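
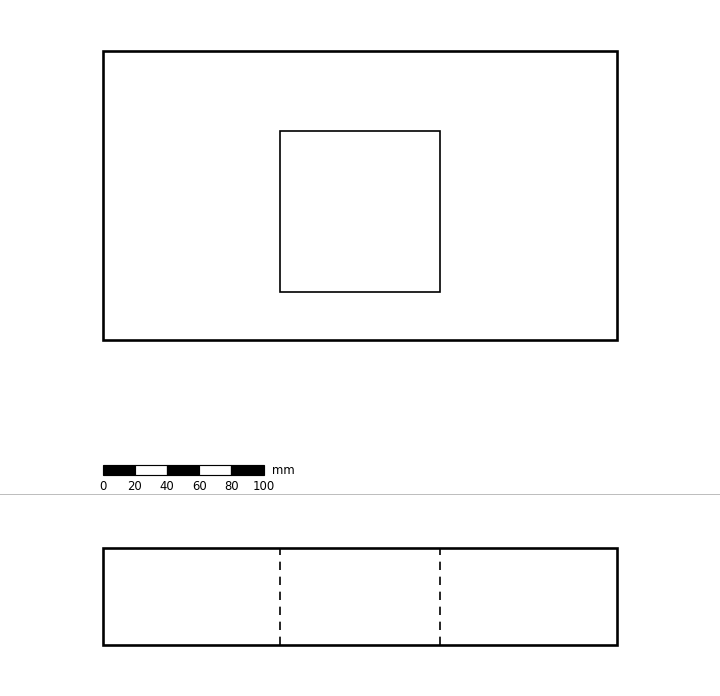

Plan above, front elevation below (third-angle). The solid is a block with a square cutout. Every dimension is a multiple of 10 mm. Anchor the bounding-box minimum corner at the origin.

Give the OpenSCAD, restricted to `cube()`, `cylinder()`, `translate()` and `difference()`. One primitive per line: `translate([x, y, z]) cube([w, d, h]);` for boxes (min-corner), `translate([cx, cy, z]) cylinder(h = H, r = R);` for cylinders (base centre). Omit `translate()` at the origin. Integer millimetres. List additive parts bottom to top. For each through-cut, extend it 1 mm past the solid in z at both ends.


difference() {
  cube([320, 180, 60]);
  translate([110, 30, -1]) cube([100, 100, 62]);
}


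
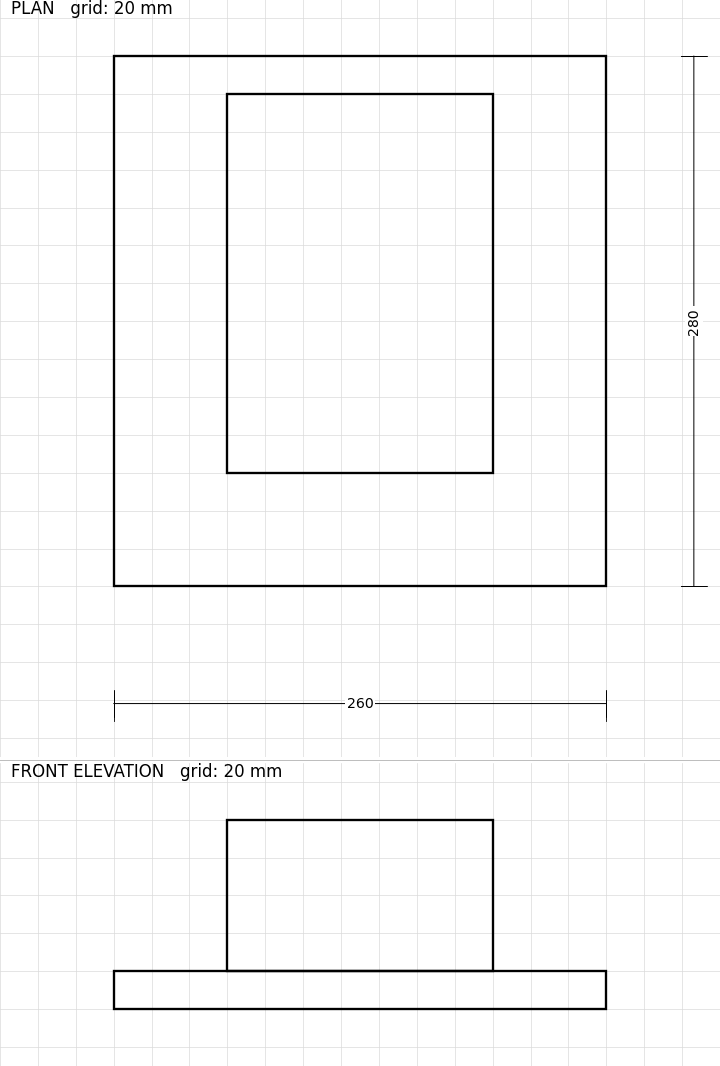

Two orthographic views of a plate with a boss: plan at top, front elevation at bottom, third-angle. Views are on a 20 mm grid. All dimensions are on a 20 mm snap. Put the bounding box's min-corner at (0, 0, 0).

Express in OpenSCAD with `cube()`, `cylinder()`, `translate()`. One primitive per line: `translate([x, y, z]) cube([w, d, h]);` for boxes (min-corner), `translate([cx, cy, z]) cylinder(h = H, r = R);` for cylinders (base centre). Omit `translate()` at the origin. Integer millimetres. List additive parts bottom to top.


cube([260, 280, 20]);
translate([60, 60, 20]) cube([140, 200, 80]);


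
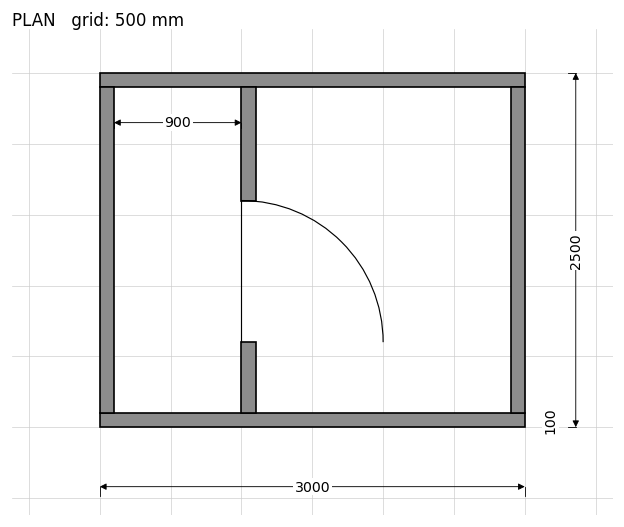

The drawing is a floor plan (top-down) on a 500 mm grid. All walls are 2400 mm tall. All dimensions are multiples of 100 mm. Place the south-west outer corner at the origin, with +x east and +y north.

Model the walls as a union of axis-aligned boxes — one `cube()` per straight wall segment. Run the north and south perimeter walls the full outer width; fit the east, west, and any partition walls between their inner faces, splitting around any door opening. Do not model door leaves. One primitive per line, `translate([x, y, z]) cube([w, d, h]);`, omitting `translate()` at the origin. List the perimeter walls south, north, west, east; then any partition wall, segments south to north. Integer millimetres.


cube([3000, 100, 2400]);
translate([0, 2400, 0]) cube([3000, 100, 2400]);
translate([0, 100, 0]) cube([100, 2300, 2400]);
translate([2900, 100, 0]) cube([100, 2300, 2400]);
translate([1000, 100, 0]) cube([100, 500, 2400]);
translate([1000, 1600, 0]) cube([100, 800, 2400]);


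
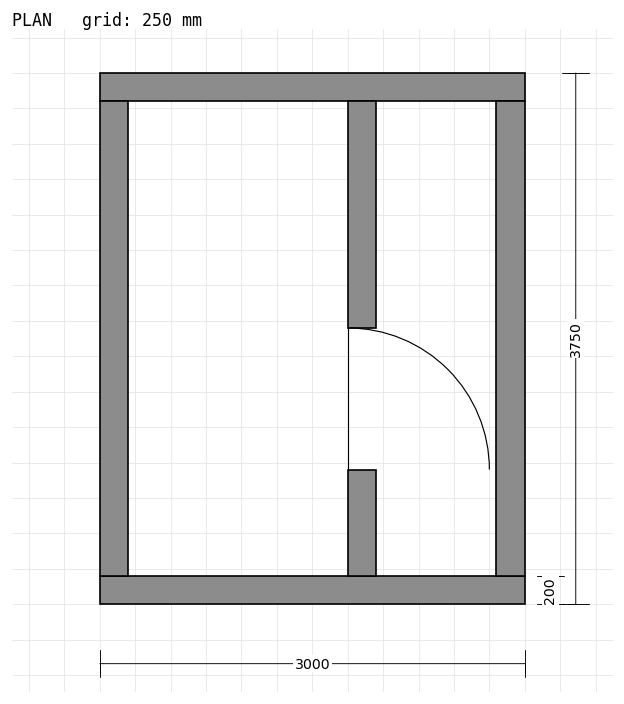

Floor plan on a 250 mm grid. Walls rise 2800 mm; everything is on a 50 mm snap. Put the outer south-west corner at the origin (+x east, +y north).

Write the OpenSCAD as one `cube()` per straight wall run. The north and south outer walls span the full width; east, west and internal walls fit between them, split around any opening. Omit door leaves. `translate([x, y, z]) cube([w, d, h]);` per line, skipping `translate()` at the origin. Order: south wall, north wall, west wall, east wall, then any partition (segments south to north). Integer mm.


cube([3000, 200, 2800]);
translate([0, 3550, 0]) cube([3000, 200, 2800]);
translate([0, 200, 0]) cube([200, 3350, 2800]);
translate([2800, 200, 0]) cube([200, 3350, 2800]);
translate([1750, 200, 0]) cube([200, 750, 2800]);
translate([1750, 1950, 0]) cube([200, 1600, 2800]);


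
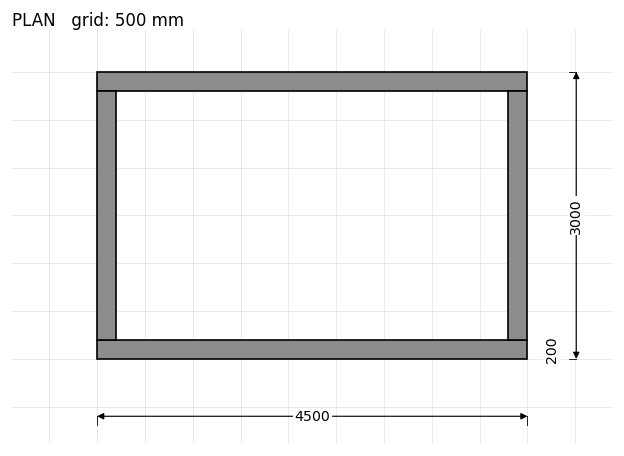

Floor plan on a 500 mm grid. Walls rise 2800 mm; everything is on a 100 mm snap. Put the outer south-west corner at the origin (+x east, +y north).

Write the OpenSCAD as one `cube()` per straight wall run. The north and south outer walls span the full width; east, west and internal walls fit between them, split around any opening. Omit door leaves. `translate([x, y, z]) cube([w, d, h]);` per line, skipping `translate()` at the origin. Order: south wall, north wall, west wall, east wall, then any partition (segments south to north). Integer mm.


cube([4500, 200, 2800]);
translate([0, 2800, 0]) cube([4500, 200, 2800]);
translate([0, 200, 0]) cube([200, 2600, 2800]);
translate([4300, 200, 0]) cube([200, 2600, 2800]);


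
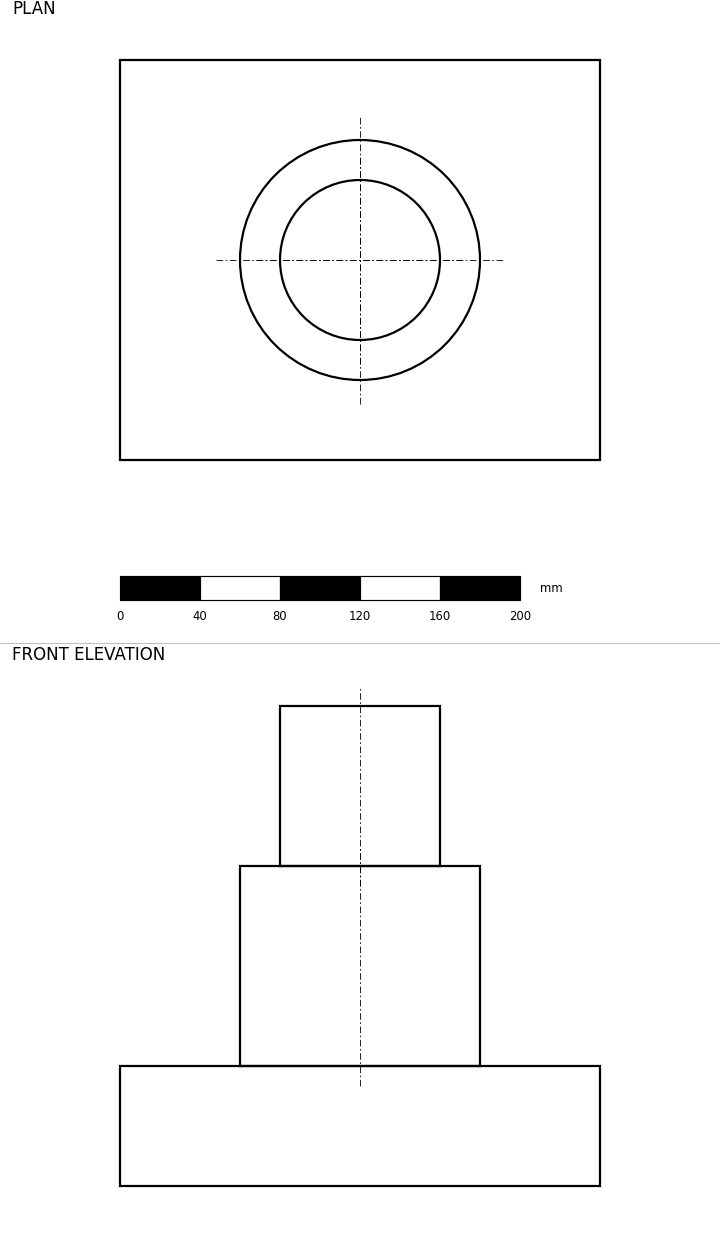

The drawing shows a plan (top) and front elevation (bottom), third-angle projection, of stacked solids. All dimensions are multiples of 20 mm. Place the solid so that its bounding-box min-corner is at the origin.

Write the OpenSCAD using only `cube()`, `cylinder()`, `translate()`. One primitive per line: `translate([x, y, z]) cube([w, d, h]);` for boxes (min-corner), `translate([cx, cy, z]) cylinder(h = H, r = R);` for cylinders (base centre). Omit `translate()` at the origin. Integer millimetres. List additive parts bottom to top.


cube([240, 200, 60]);
translate([120, 100, 60]) cylinder(h = 100, r = 60);
translate([120, 100, 160]) cylinder(h = 80, r = 40);


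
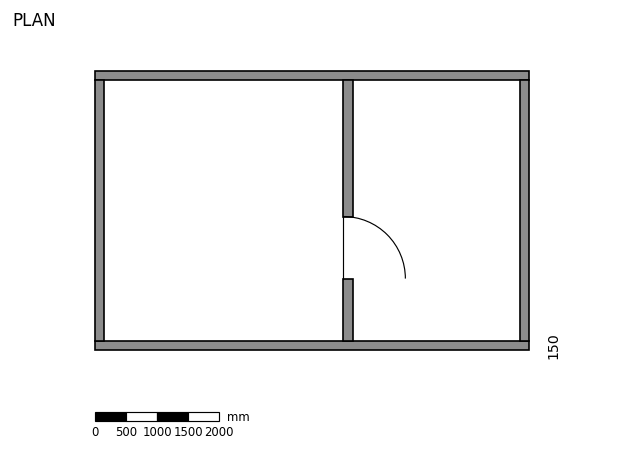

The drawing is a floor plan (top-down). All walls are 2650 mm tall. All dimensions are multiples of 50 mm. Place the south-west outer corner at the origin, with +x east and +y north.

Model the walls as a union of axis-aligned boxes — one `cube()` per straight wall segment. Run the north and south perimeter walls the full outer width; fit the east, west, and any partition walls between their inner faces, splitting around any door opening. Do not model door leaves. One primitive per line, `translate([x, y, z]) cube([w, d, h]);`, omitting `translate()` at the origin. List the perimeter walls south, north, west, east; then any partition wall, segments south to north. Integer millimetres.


cube([7000, 150, 2650]);
translate([0, 4350, 0]) cube([7000, 150, 2650]);
translate([0, 150, 0]) cube([150, 4200, 2650]);
translate([6850, 150, 0]) cube([150, 4200, 2650]);
translate([4000, 150, 0]) cube([150, 1000, 2650]);
translate([4000, 2150, 0]) cube([150, 2200, 2650]);


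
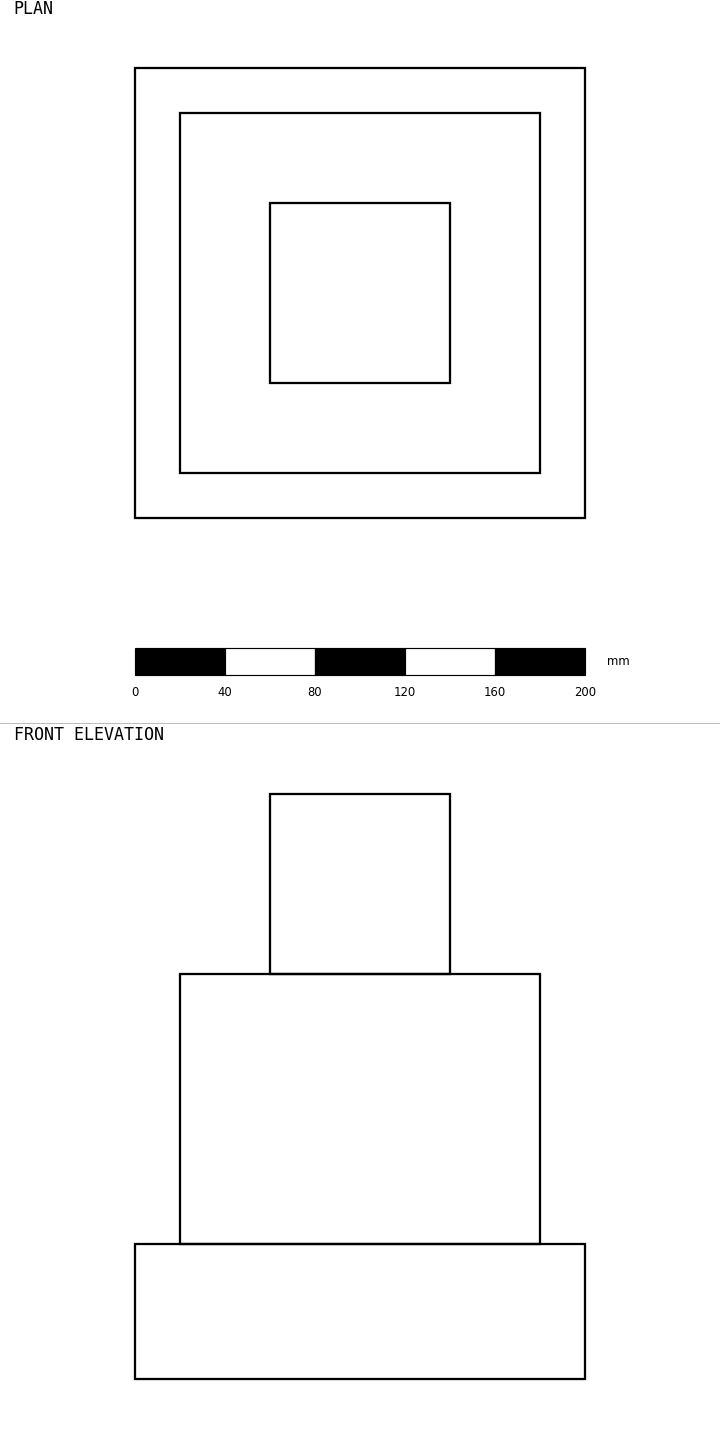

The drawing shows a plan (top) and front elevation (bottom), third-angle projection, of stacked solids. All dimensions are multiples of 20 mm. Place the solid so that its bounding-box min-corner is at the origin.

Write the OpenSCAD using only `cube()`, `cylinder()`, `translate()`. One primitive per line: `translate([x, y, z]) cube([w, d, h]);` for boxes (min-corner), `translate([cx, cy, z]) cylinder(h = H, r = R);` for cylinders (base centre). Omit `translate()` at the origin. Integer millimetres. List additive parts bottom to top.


cube([200, 200, 60]);
translate([20, 20, 60]) cube([160, 160, 120]);
translate([60, 60, 180]) cube([80, 80, 80]);


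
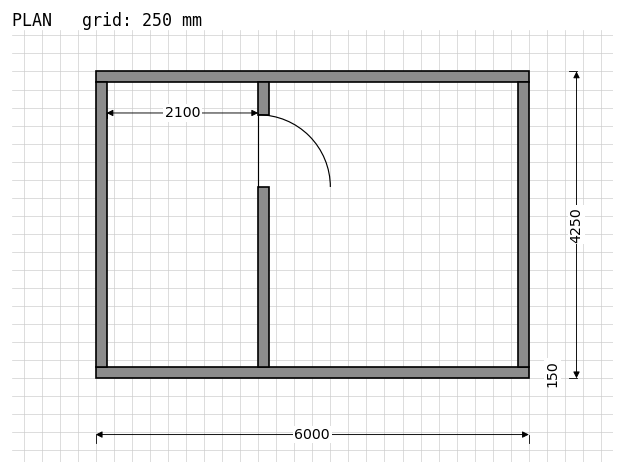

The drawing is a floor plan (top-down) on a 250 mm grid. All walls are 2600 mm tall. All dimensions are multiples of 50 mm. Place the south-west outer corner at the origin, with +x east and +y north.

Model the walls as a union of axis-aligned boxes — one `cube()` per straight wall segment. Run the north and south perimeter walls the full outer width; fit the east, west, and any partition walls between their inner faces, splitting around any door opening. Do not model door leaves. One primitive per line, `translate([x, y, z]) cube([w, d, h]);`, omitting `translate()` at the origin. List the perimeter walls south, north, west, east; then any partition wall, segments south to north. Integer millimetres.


cube([6000, 150, 2600]);
translate([0, 4100, 0]) cube([6000, 150, 2600]);
translate([0, 150, 0]) cube([150, 3950, 2600]);
translate([5850, 150, 0]) cube([150, 3950, 2600]);
translate([2250, 150, 0]) cube([150, 2500, 2600]);
translate([2250, 3650, 0]) cube([150, 450, 2600]);


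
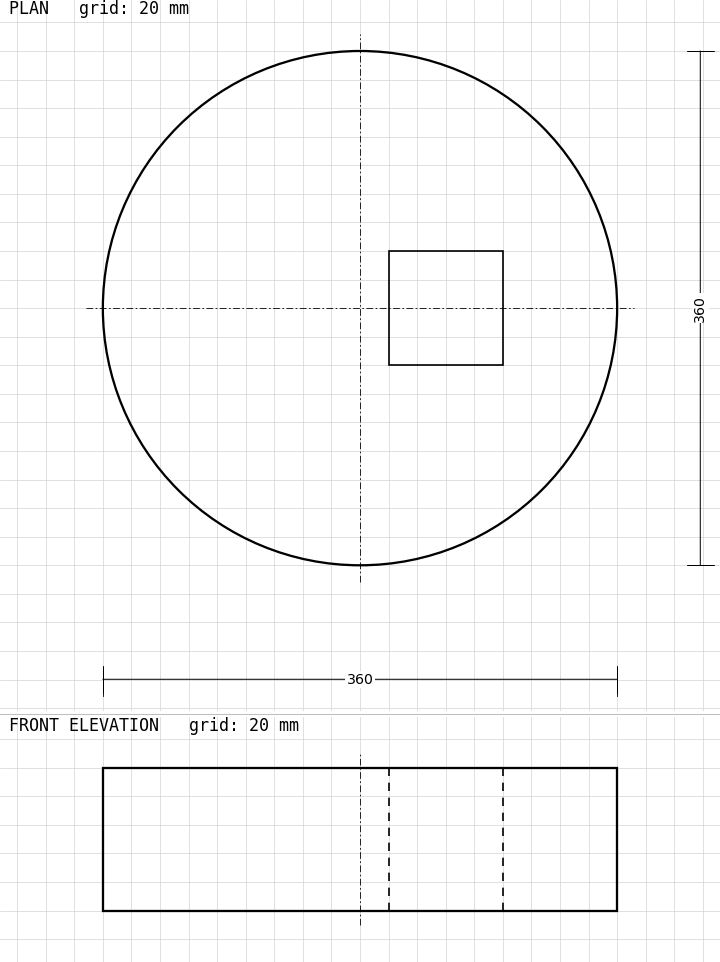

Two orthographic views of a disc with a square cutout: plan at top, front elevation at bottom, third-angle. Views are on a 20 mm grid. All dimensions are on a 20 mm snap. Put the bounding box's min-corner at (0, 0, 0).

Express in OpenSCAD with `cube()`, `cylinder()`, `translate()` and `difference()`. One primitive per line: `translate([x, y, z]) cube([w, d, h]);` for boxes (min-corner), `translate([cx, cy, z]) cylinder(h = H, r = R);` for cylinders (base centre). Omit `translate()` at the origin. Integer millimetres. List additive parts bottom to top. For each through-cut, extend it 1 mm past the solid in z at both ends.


difference() {
  translate([180, 180, 0]) cylinder(h = 100, r = 180);
  translate([200, 140, -1]) cube([80, 80, 102]);
}


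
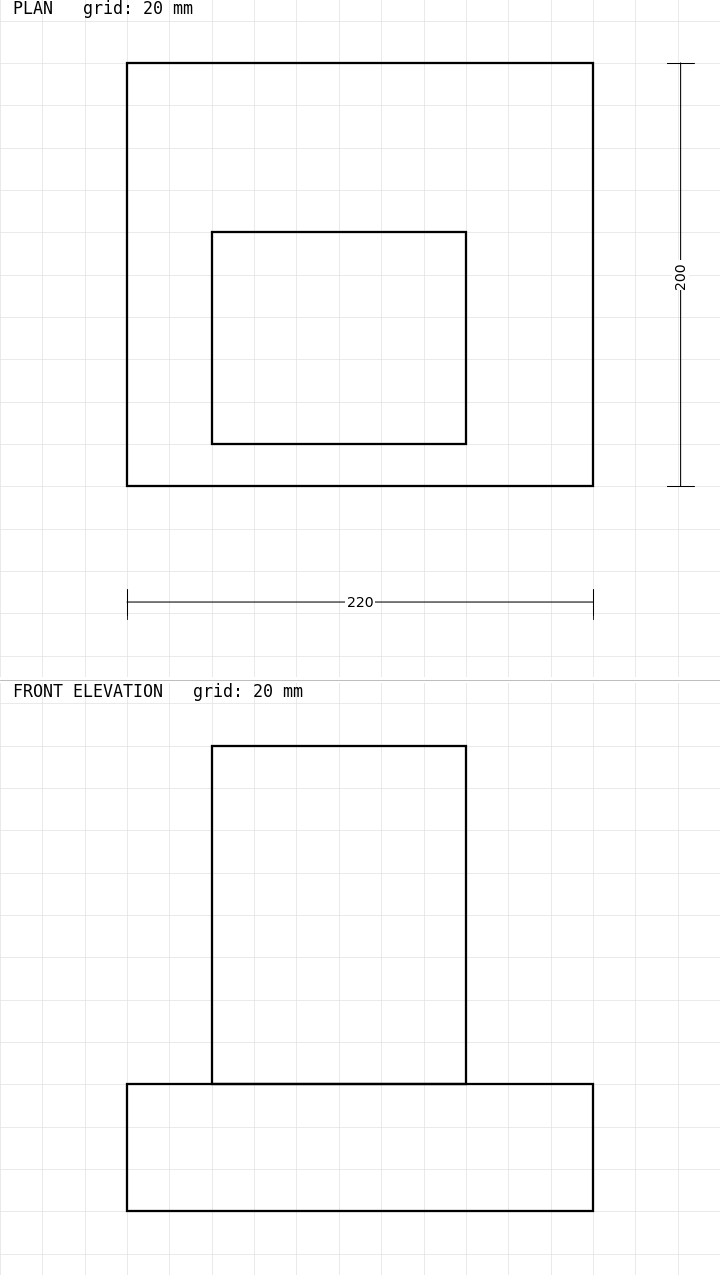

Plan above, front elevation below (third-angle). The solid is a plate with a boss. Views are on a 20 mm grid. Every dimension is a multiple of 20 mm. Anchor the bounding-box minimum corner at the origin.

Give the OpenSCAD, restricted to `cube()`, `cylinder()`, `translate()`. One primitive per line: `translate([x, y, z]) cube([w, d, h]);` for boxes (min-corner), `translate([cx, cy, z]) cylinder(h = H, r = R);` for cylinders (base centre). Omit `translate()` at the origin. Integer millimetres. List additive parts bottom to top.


cube([220, 200, 60]);
translate([40, 20, 60]) cube([120, 100, 160]);


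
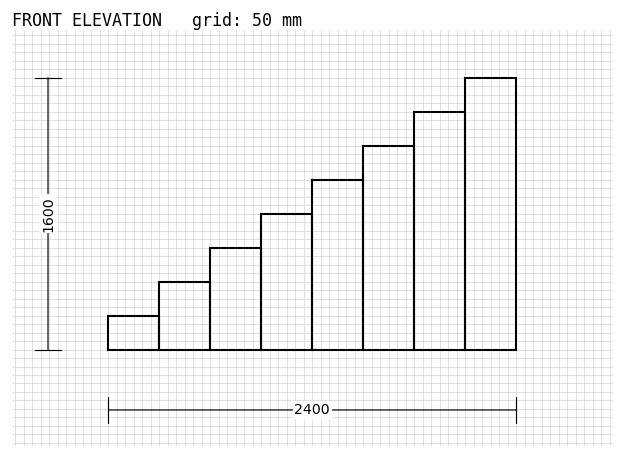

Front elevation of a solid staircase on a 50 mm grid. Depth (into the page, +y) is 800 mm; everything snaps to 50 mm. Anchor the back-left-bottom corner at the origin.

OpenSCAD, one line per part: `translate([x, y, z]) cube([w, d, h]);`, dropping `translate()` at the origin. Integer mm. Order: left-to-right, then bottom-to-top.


cube([300, 800, 200]);
translate([300, 0, 0]) cube([300, 800, 400]);
translate([600, 0, 0]) cube([300, 800, 600]);
translate([900, 0, 0]) cube([300, 800, 800]);
translate([1200, 0, 0]) cube([300, 800, 1000]);
translate([1500, 0, 0]) cube([300, 800, 1200]);
translate([1800, 0, 0]) cube([300, 800, 1400]);
translate([2100, 0, 0]) cube([300, 800, 1600]);


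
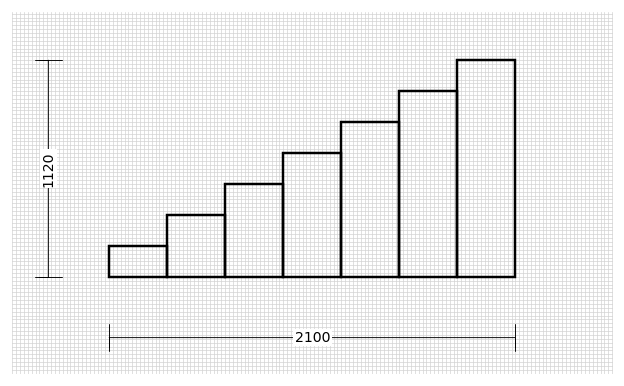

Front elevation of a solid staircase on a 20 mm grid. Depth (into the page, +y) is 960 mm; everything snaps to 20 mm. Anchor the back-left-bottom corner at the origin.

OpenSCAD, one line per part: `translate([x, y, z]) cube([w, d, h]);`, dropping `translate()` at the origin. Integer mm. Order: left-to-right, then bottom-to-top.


cube([300, 960, 160]);
translate([300, 0, 0]) cube([300, 960, 320]);
translate([600, 0, 0]) cube([300, 960, 480]);
translate([900, 0, 0]) cube([300, 960, 640]);
translate([1200, 0, 0]) cube([300, 960, 800]);
translate([1500, 0, 0]) cube([300, 960, 960]);
translate([1800, 0, 0]) cube([300, 960, 1120]);


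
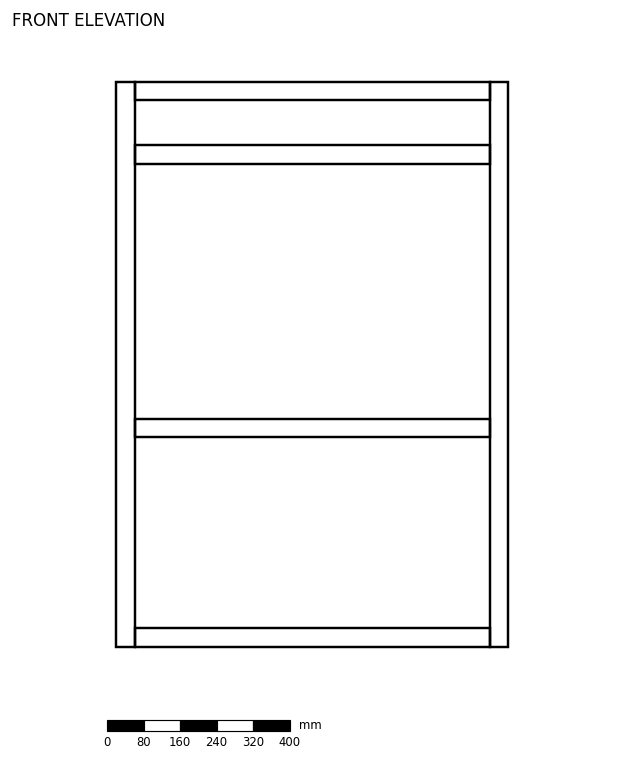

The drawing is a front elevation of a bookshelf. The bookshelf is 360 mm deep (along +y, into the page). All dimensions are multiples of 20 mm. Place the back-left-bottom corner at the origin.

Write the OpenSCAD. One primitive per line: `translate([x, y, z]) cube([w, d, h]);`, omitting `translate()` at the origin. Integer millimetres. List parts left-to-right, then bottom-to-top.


cube([40, 360, 1240]);
translate([40, 0, 0]) cube([780, 360, 40]);
translate([40, 0, 460]) cube([780, 360, 40]);
translate([40, 0, 1060]) cube([780, 360, 40]);
translate([40, 0, 1200]) cube([780, 360, 40]);
translate([820, 0, 0]) cube([40, 360, 1240]);


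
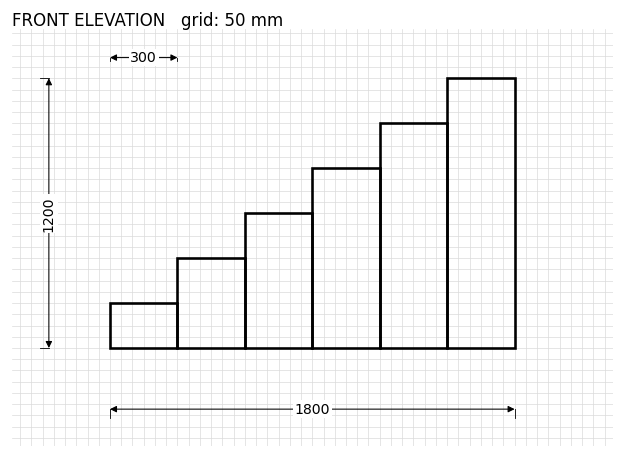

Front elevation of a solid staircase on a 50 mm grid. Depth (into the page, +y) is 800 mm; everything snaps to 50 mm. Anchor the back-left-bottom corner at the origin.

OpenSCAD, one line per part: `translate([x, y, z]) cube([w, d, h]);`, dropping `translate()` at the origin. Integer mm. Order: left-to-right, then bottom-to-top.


cube([300, 800, 200]);
translate([300, 0, 0]) cube([300, 800, 400]);
translate([600, 0, 0]) cube([300, 800, 600]);
translate([900, 0, 0]) cube([300, 800, 800]);
translate([1200, 0, 0]) cube([300, 800, 1000]);
translate([1500, 0, 0]) cube([300, 800, 1200]);


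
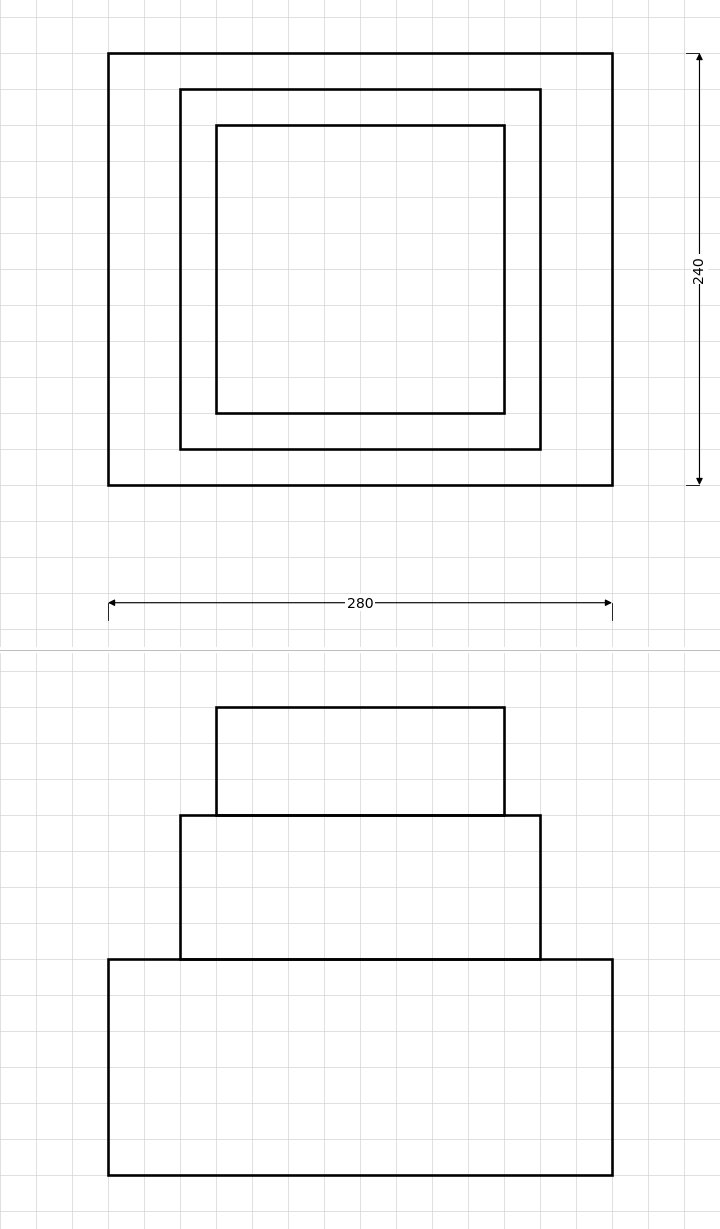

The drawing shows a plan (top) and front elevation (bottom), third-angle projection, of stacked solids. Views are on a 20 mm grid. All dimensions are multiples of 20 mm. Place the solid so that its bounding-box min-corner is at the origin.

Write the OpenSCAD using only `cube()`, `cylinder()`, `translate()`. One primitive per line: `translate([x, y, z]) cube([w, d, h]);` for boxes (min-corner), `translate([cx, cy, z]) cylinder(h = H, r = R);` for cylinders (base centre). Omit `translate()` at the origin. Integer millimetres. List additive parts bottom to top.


cube([280, 240, 120]);
translate([40, 20, 120]) cube([200, 200, 80]);
translate([60, 40, 200]) cube([160, 160, 60]);


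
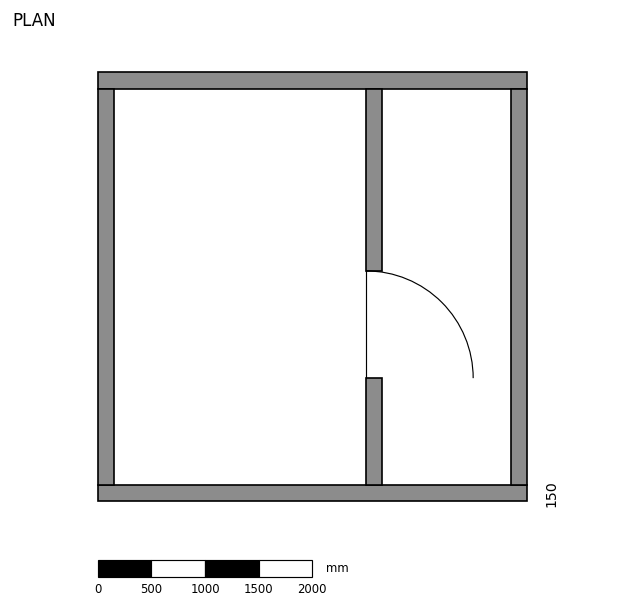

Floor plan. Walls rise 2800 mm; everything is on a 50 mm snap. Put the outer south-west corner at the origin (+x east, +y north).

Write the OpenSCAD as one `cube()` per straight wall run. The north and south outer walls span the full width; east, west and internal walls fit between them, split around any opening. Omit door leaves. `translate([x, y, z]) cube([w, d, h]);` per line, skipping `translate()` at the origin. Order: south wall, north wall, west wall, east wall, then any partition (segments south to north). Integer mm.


cube([4000, 150, 2800]);
translate([0, 3850, 0]) cube([4000, 150, 2800]);
translate([0, 150, 0]) cube([150, 3700, 2800]);
translate([3850, 150, 0]) cube([150, 3700, 2800]);
translate([2500, 150, 0]) cube([150, 1000, 2800]);
translate([2500, 2150, 0]) cube([150, 1700, 2800]);


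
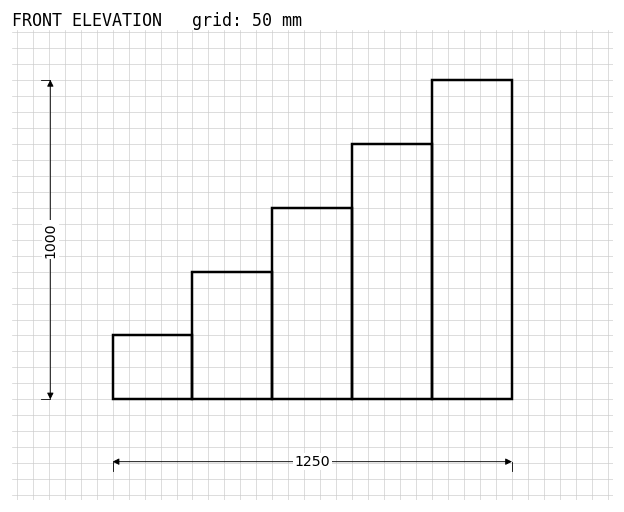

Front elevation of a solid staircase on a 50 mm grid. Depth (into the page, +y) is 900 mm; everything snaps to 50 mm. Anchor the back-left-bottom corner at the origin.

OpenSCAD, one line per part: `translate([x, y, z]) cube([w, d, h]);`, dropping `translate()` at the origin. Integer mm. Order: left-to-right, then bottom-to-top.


cube([250, 900, 200]);
translate([250, 0, 0]) cube([250, 900, 400]);
translate([500, 0, 0]) cube([250, 900, 600]);
translate([750, 0, 0]) cube([250, 900, 800]);
translate([1000, 0, 0]) cube([250, 900, 1000]);


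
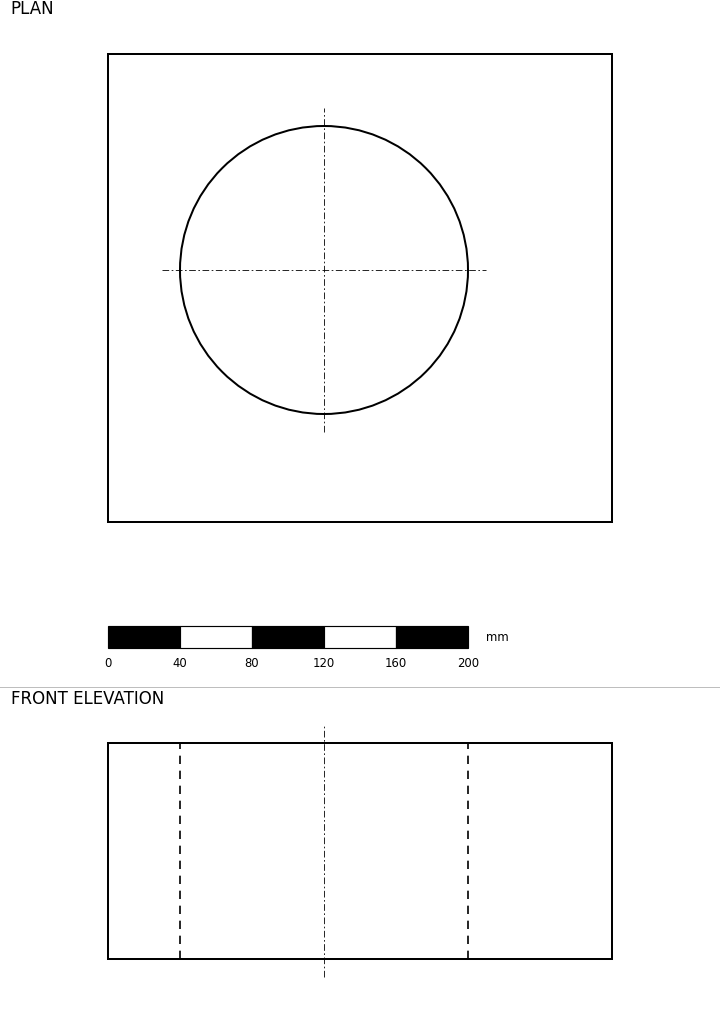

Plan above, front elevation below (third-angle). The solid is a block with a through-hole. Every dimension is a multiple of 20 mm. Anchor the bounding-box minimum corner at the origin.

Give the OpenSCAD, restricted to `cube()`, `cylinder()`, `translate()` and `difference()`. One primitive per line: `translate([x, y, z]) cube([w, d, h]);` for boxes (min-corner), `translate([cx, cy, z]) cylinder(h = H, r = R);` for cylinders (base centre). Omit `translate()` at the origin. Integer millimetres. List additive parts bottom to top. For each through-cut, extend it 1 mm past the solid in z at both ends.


difference() {
  cube([280, 260, 120]);
  translate([120, 140, -1]) cylinder(h = 122, r = 80);
}


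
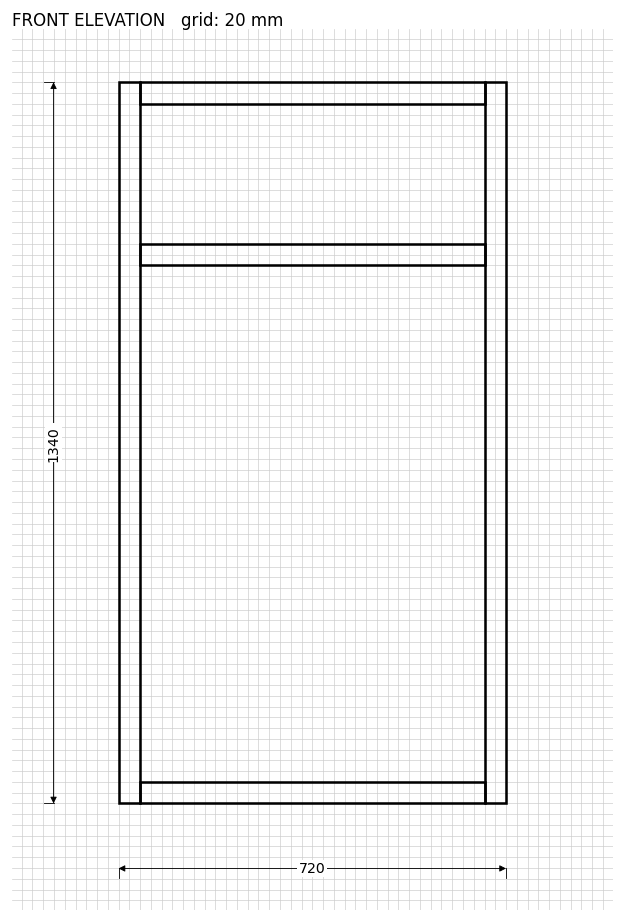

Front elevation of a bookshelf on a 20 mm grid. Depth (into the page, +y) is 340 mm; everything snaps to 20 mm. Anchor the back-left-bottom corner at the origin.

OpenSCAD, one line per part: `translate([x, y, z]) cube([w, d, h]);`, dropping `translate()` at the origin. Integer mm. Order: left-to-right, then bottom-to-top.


cube([40, 340, 1340]);
translate([40, 0, 0]) cube([640, 340, 40]);
translate([40, 0, 1000]) cube([640, 340, 40]);
translate([40, 0, 1300]) cube([640, 340, 40]);
translate([680, 0, 0]) cube([40, 340, 1340]);


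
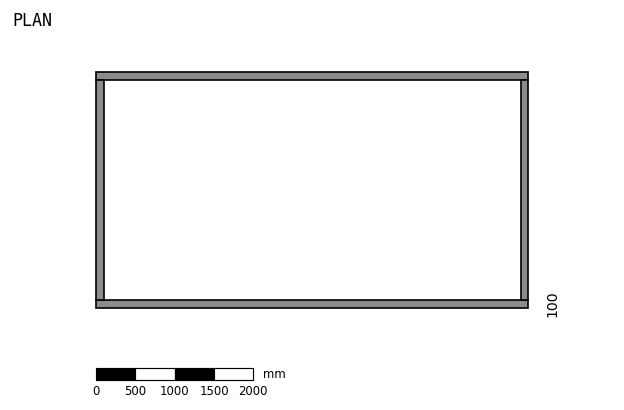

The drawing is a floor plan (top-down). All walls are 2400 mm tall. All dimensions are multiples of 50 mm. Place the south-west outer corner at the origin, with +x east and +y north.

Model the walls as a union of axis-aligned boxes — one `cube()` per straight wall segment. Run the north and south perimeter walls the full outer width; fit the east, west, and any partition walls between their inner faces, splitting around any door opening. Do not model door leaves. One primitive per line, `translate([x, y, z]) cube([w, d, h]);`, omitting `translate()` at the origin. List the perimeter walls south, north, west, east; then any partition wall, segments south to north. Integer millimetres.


cube([5500, 100, 2400]);
translate([0, 2900, 0]) cube([5500, 100, 2400]);
translate([0, 100, 0]) cube([100, 2800, 2400]);
translate([5400, 100, 0]) cube([100, 2800, 2400]);


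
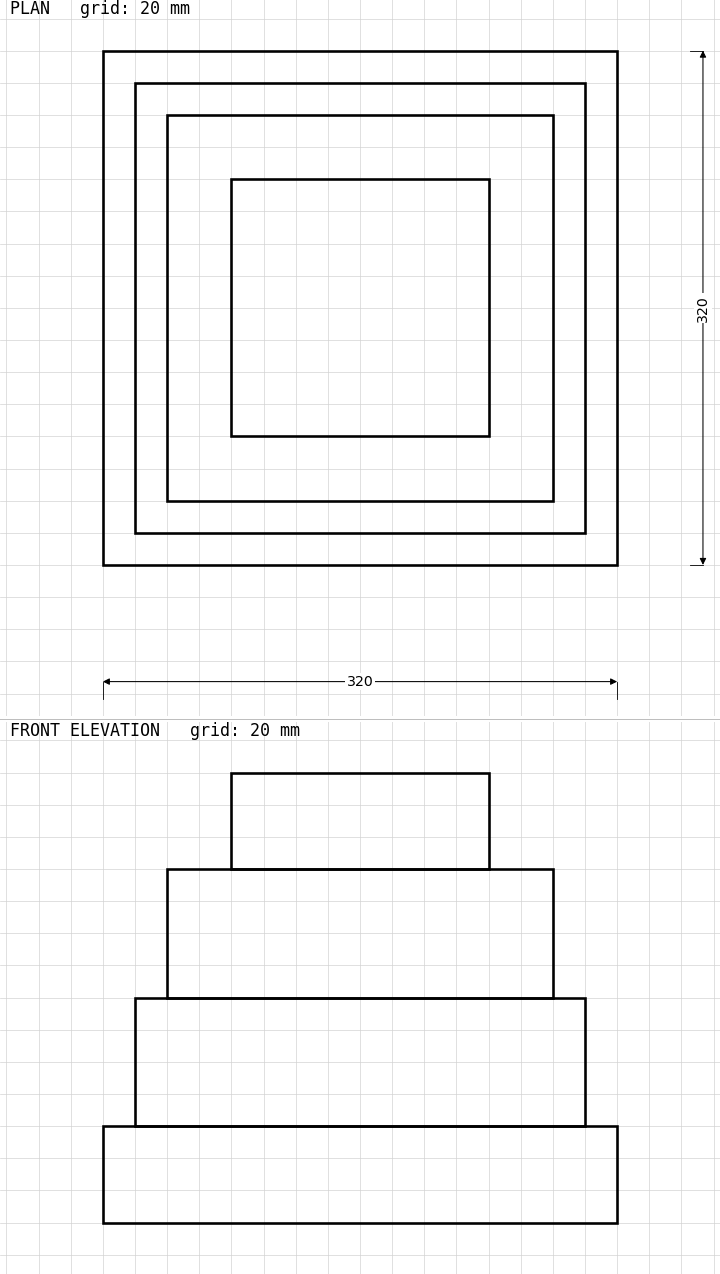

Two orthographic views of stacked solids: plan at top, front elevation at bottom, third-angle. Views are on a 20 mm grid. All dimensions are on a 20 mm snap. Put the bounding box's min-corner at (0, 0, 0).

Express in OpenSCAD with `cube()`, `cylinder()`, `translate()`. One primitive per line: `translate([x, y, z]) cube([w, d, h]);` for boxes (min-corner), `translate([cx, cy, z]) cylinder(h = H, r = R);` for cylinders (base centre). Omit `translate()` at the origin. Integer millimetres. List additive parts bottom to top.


cube([320, 320, 60]);
translate([20, 20, 60]) cube([280, 280, 80]);
translate([40, 40, 140]) cube([240, 240, 80]);
translate([80, 80, 220]) cube([160, 160, 60]);


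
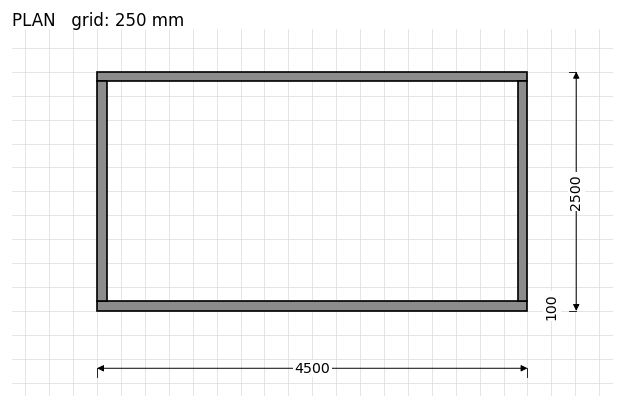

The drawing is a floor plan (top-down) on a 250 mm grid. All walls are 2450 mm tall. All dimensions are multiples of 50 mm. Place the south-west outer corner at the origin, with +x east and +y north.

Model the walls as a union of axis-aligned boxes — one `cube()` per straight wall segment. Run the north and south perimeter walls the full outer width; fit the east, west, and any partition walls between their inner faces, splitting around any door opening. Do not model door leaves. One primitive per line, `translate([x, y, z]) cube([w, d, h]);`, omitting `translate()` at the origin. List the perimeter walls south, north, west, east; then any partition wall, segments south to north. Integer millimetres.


cube([4500, 100, 2450]);
translate([0, 2400, 0]) cube([4500, 100, 2450]);
translate([0, 100, 0]) cube([100, 2300, 2450]);
translate([4400, 100, 0]) cube([100, 2300, 2450]);


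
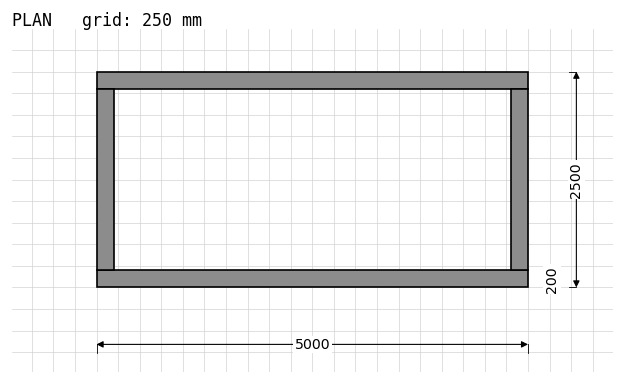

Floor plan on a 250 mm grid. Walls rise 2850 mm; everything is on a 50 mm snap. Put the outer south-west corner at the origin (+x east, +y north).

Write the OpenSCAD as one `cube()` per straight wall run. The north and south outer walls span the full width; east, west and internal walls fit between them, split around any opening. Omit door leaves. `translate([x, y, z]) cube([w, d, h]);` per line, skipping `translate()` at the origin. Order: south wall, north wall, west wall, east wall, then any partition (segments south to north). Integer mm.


cube([5000, 200, 2850]);
translate([0, 2300, 0]) cube([5000, 200, 2850]);
translate([0, 200, 0]) cube([200, 2100, 2850]);
translate([4800, 200, 0]) cube([200, 2100, 2850]);


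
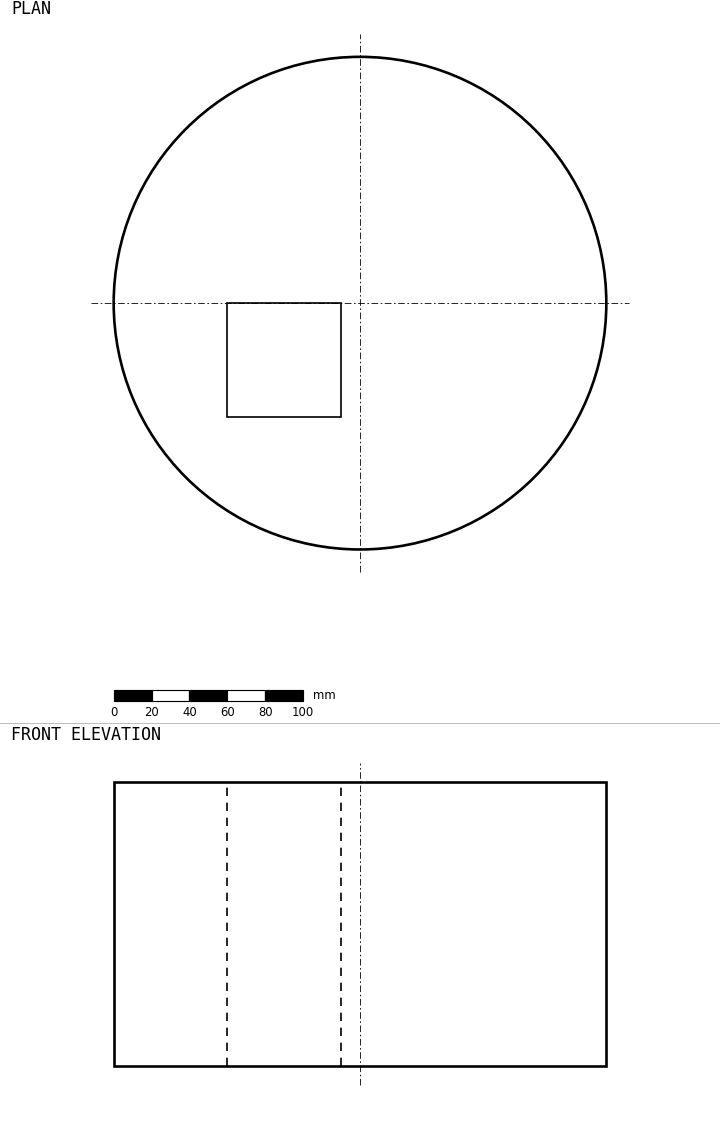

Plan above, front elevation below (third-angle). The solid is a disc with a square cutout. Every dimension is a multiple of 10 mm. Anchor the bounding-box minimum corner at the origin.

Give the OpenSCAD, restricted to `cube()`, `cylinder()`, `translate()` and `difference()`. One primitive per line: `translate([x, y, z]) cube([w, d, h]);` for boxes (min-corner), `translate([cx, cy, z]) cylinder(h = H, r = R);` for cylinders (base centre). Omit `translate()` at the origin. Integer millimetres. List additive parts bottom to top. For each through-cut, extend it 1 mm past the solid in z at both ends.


difference() {
  translate([130, 130, 0]) cylinder(h = 150, r = 130);
  translate([60, 70, -1]) cube([60, 60, 152]);
}


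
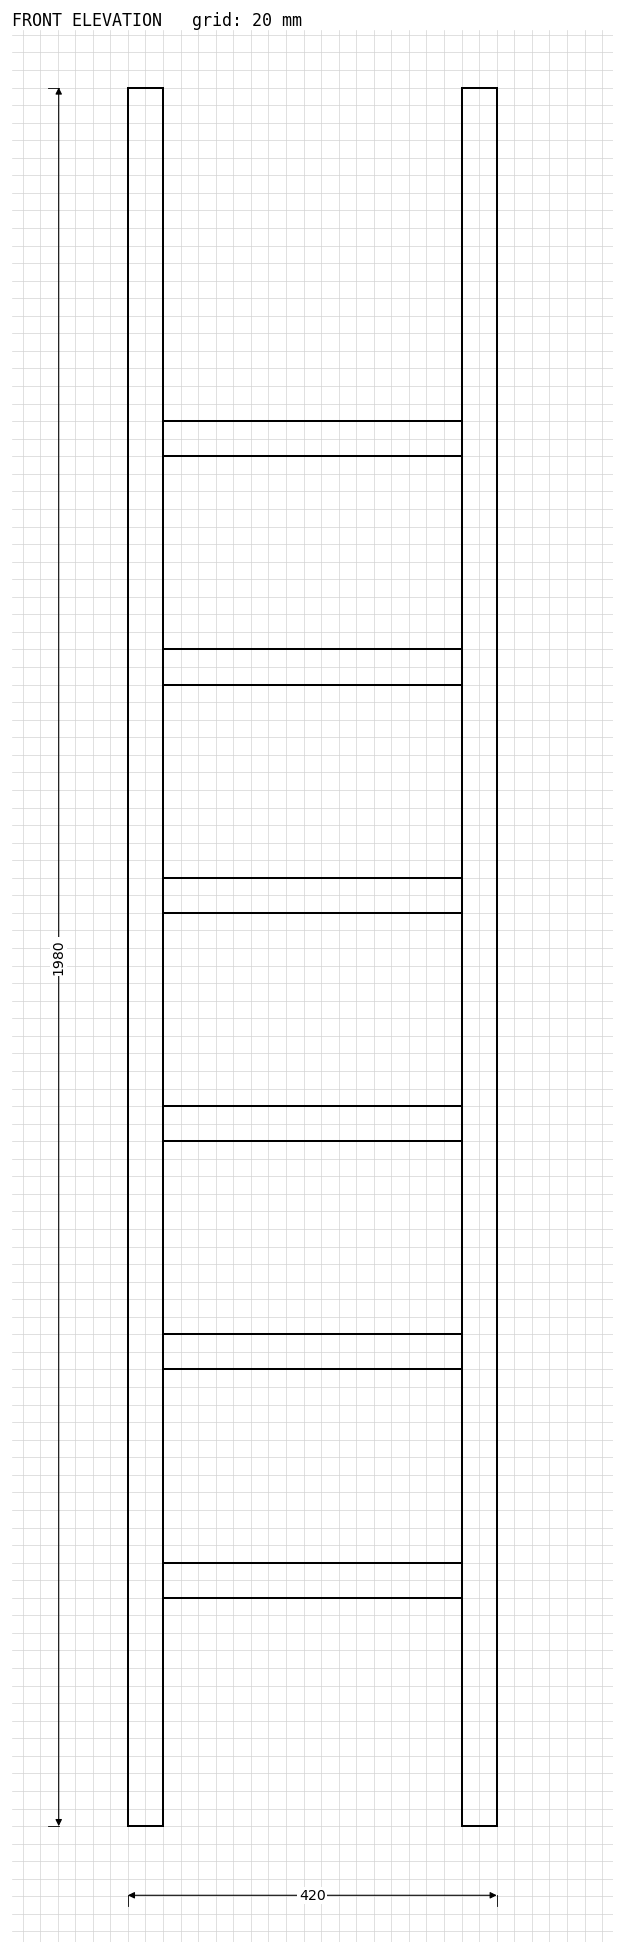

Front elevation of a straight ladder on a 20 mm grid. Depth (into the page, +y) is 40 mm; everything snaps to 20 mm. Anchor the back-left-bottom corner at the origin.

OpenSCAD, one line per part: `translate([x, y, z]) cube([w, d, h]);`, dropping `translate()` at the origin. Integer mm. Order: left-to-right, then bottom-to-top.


cube([40, 40, 1980]);
translate([40, 0, 260]) cube([340, 40, 40]);
translate([40, 0, 520]) cube([340, 40, 40]);
translate([40, 0, 780]) cube([340, 40, 40]);
translate([40, 0, 1040]) cube([340, 40, 40]);
translate([40, 0, 1300]) cube([340, 40, 40]);
translate([40, 0, 1560]) cube([340, 40, 40]);
translate([380, 0, 0]) cube([40, 40, 1980]);


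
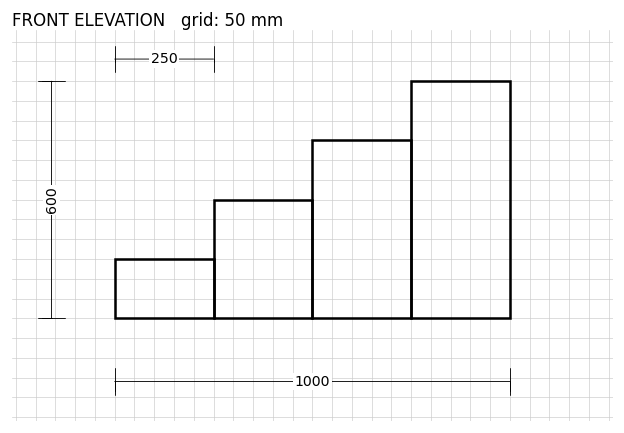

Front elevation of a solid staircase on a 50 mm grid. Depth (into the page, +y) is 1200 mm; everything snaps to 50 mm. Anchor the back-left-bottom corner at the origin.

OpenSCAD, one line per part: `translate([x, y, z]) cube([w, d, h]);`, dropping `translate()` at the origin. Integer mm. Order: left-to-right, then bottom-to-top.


cube([250, 1200, 150]);
translate([250, 0, 0]) cube([250, 1200, 300]);
translate([500, 0, 0]) cube([250, 1200, 450]);
translate([750, 0, 0]) cube([250, 1200, 600]);


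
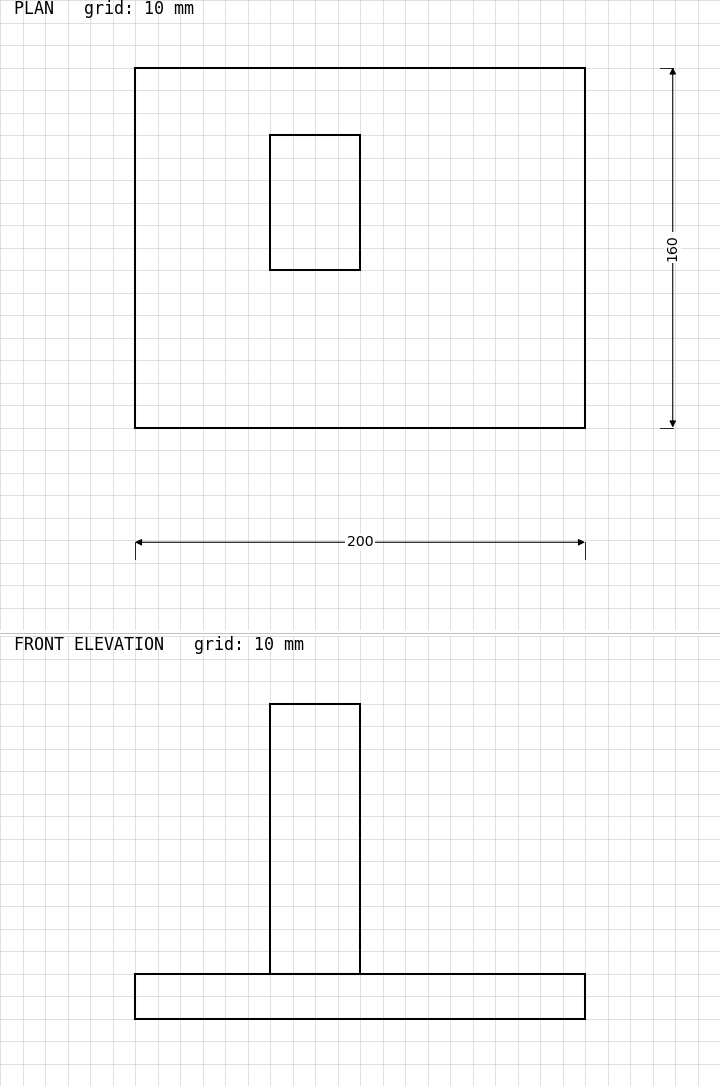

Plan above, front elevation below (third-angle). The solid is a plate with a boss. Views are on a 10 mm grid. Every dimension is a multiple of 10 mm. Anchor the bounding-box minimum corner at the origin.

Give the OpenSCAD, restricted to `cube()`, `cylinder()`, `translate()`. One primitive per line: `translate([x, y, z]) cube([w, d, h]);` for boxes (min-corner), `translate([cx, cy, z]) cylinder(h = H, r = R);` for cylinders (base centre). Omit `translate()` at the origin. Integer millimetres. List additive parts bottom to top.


cube([200, 160, 20]);
translate([60, 70, 20]) cube([40, 60, 120]);


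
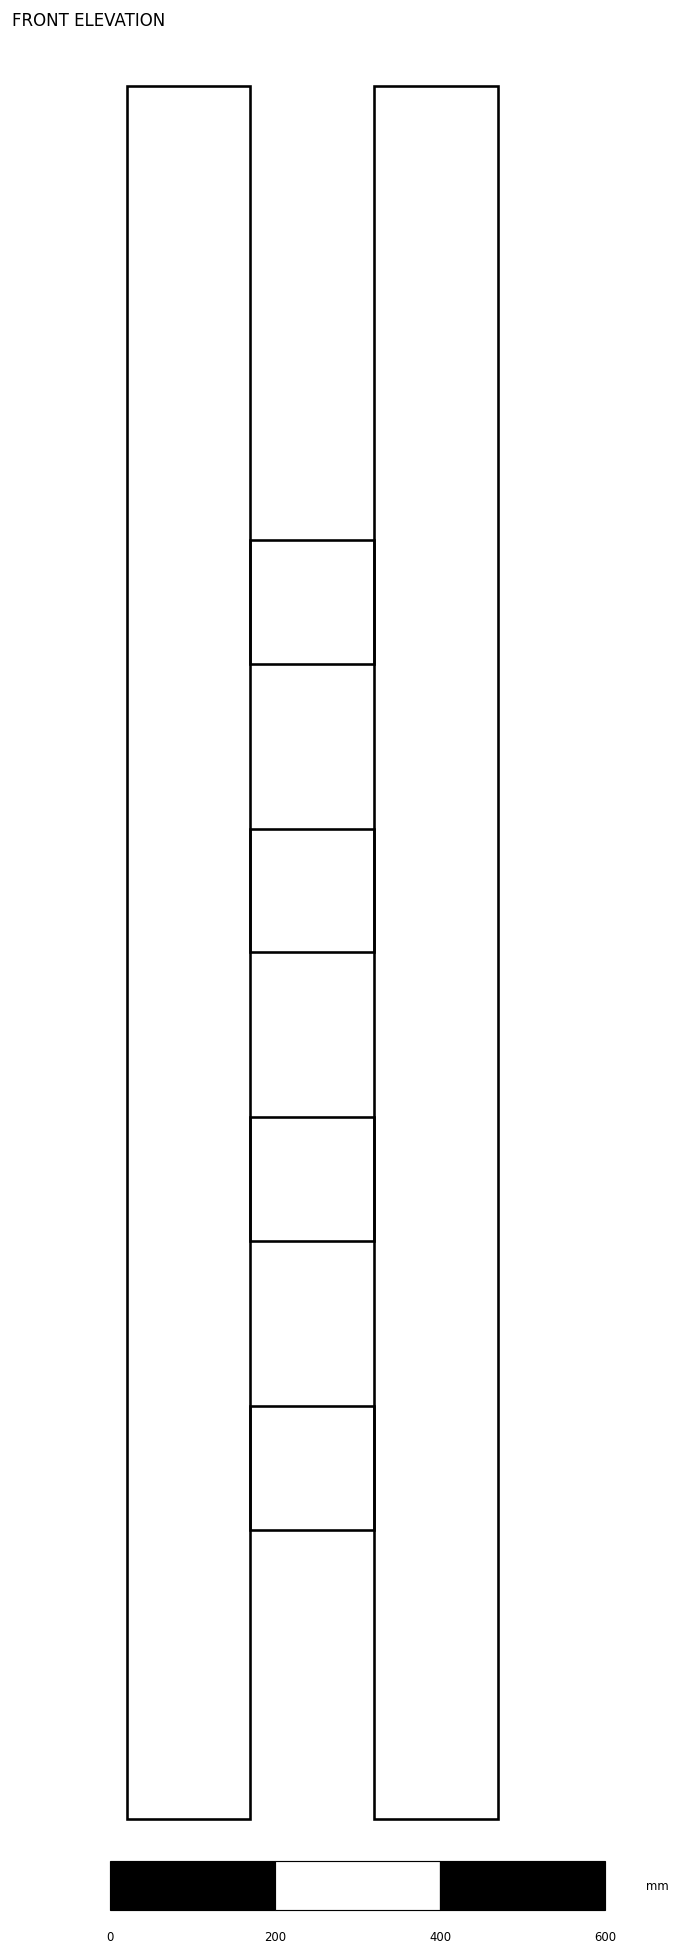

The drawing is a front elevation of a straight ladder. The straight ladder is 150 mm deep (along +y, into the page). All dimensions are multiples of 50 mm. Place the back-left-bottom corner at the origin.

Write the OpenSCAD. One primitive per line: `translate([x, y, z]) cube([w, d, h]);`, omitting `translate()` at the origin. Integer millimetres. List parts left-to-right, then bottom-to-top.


cube([150, 150, 2100]);
translate([150, 0, 350]) cube([150, 150, 150]);
translate([150, 0, 700]) cube([150, 150, 150]);
translate([150, 0, 1050]) cube([150, 150, 150]);
translate([150, 0, 1400]) cube([150, 150, 150]);
translate([300, 0, 0]) cube([150, 150, 2100]);


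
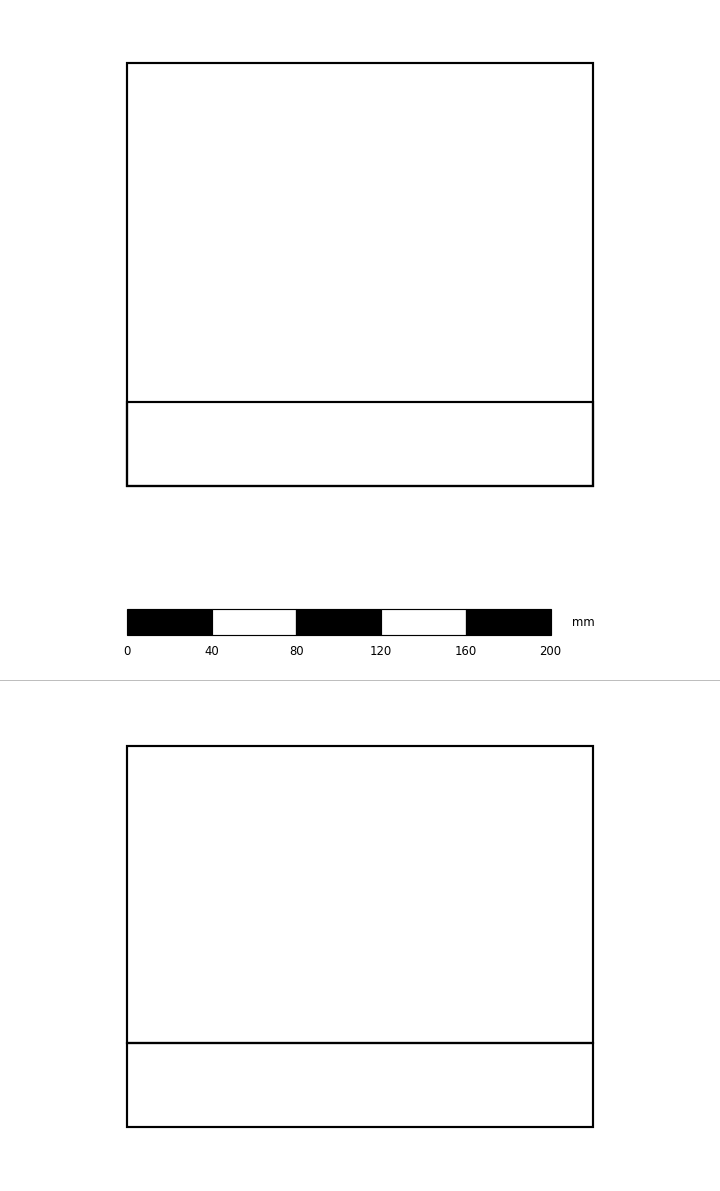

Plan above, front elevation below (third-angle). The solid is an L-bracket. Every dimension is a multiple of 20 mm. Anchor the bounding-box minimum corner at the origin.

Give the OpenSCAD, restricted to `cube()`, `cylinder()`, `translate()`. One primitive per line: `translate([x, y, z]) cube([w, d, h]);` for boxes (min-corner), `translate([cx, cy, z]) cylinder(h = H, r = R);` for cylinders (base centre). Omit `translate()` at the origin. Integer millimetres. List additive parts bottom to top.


cube([220, 200, 40]);
translate([0, 0, 40]) cube([220, 40, 140]);


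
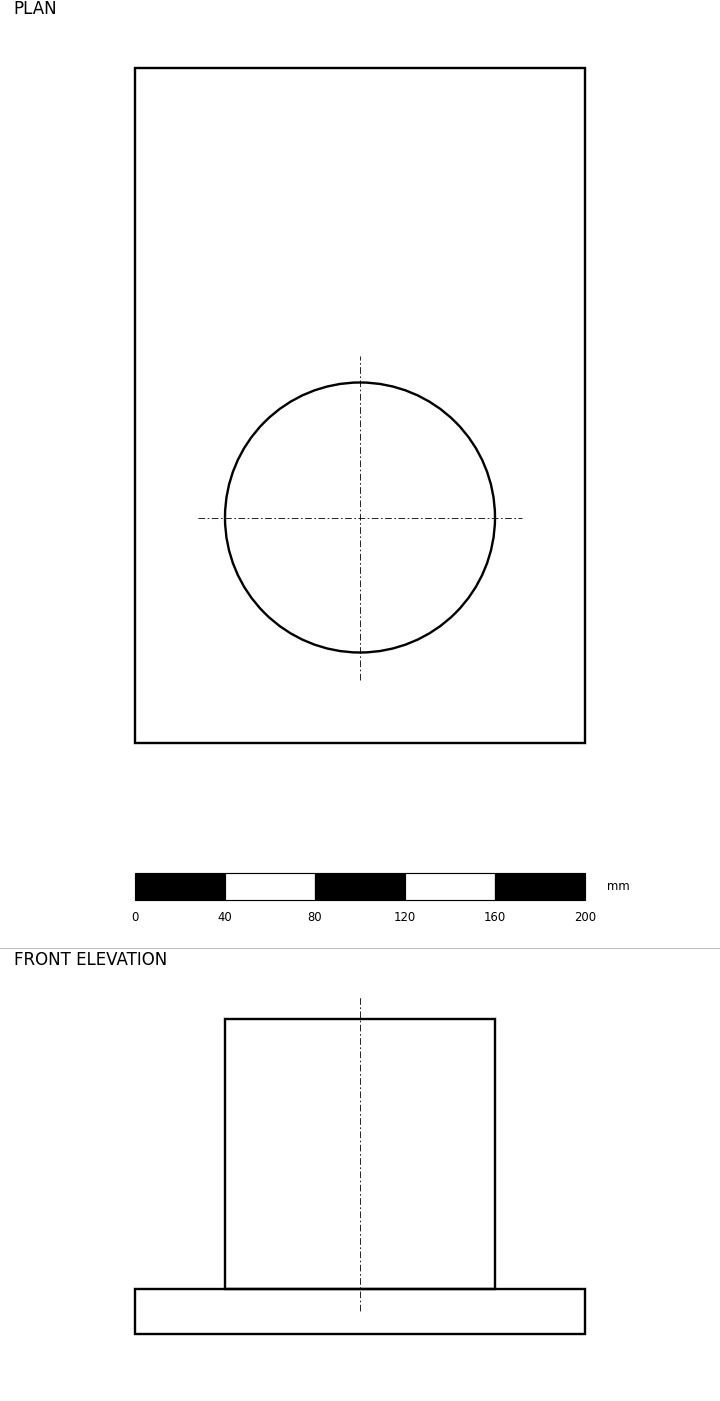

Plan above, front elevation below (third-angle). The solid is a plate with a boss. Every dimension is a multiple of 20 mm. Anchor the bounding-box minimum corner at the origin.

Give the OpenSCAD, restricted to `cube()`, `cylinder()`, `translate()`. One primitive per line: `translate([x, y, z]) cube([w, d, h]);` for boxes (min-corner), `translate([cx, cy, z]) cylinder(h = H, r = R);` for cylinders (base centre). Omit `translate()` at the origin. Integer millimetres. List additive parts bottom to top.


cube([200, 300, 20]);
translate([100, 100, 20]) cylinder(h = 120, r = 60);


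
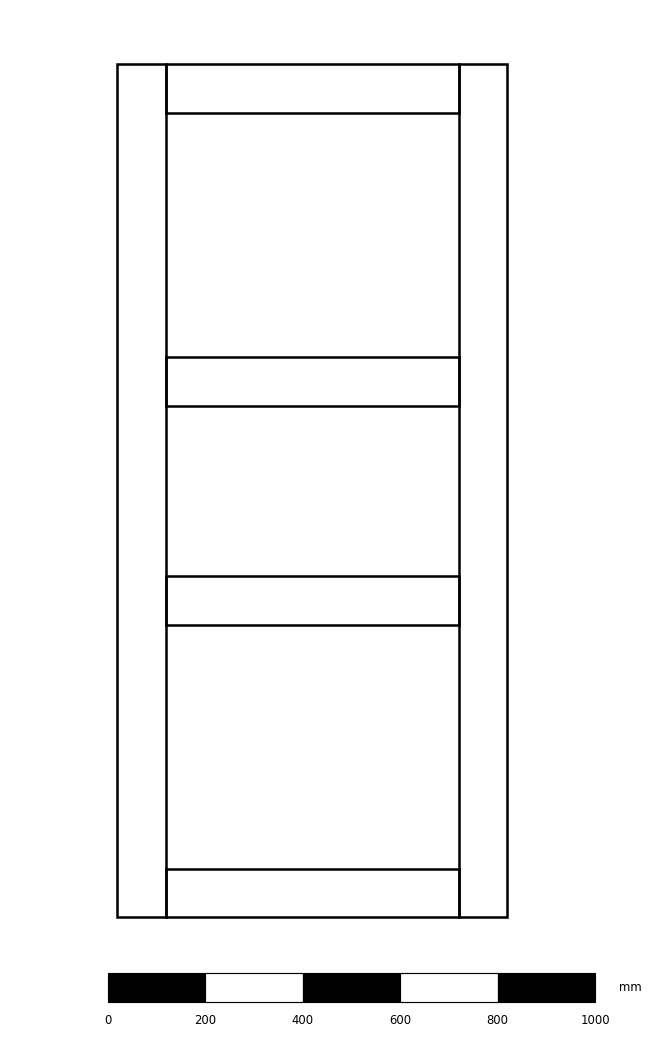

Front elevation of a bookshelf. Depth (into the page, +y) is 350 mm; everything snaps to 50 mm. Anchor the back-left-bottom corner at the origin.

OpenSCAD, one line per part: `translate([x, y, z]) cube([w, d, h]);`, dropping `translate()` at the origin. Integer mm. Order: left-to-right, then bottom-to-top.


cube([100, 350, 1750]);
translate([100, 0, 0]) cube([600, 350, 100]);
translate([100, 0, 600]) cube([600, 350, 100]);
translate([100, 0, 1050]) cube([600, 350, 100]);
translate([100, 0, 1650]) cube([600, 350, 100]);
translate([700, 0, 0]) cube([100, 350, 1750]);


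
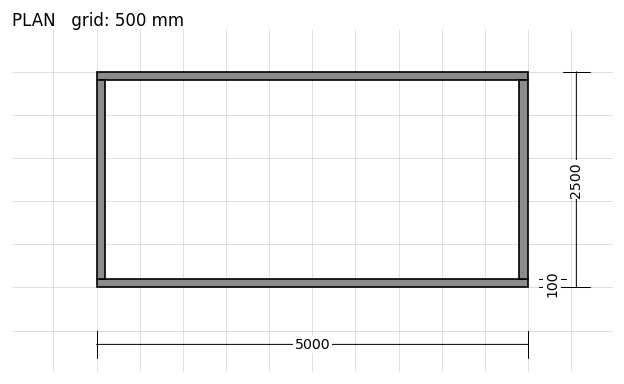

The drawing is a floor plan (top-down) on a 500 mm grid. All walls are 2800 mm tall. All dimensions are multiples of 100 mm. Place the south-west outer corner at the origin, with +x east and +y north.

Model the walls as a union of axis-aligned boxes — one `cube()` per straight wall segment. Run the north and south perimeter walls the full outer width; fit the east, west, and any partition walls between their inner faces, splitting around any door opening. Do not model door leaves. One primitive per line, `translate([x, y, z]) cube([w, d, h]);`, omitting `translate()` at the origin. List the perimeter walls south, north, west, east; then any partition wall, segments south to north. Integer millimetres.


cube([5000, 100, 2800]);
translate([0, 2400, 0]) cube([5000, 100, 2800]);
translate([0, 100, 0]) cube([100, 2300, 2800]);
translate([4900, 100, 0]) cube([100, 2300, 2800]);


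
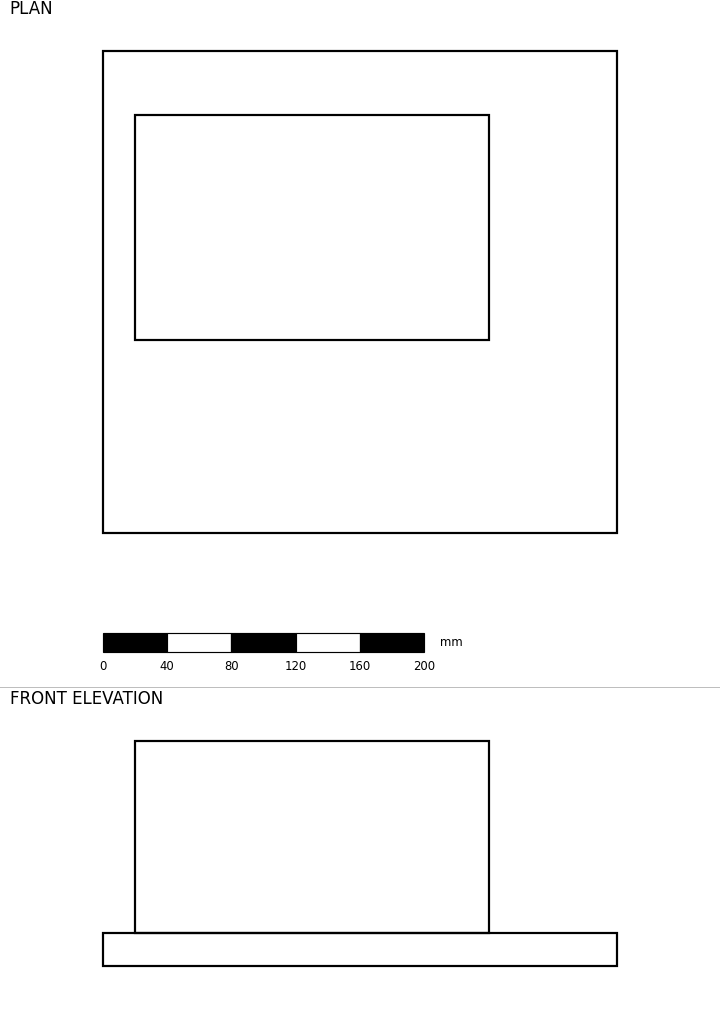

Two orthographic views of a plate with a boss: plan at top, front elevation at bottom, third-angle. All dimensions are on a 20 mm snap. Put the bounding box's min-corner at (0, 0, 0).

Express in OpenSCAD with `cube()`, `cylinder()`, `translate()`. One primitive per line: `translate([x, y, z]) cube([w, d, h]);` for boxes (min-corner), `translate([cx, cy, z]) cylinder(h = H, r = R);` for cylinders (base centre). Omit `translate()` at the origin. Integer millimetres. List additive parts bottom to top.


cube([320, 300, 20]);
translate([20, 120, 20]) cube([220, 140, 120]);


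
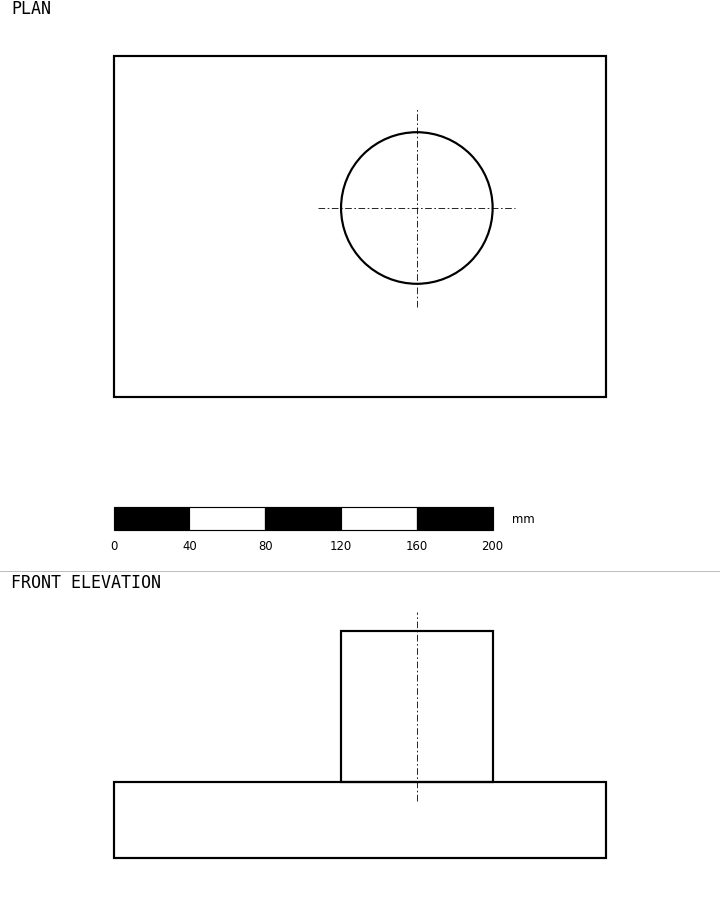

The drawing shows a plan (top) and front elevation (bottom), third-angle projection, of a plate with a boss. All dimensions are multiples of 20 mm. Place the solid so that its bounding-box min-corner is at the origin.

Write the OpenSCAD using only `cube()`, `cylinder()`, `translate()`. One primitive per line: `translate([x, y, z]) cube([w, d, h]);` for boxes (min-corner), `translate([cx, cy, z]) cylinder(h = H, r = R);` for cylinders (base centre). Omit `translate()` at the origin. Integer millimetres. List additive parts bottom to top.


cube([260, 180, 40]);
translate([160, 100, 40]) cylinder(h = 80, r = 40);


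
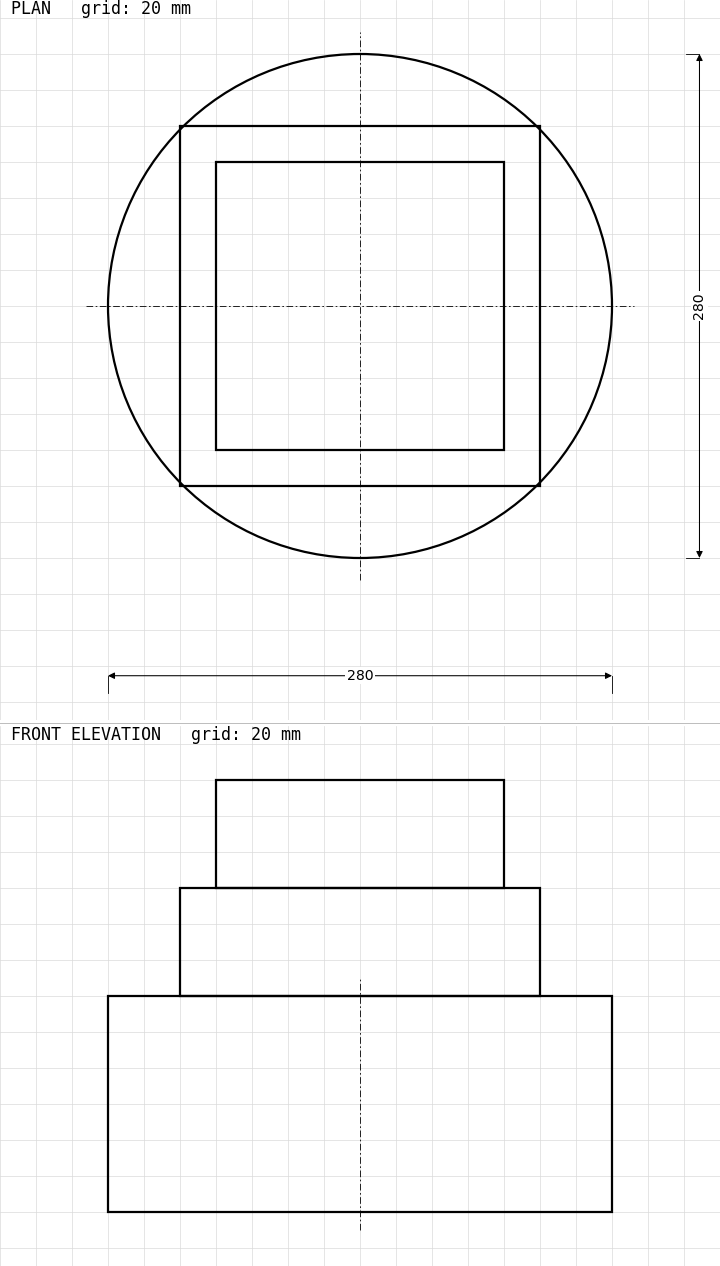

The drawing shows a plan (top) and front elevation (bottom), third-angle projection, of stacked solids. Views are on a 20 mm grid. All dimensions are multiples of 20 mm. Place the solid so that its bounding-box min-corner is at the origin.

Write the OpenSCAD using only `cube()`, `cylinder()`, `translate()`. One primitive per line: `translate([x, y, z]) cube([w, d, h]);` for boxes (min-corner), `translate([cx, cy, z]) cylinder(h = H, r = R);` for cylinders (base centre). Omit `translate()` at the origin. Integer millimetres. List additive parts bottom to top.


translate([140, 140, 0]) cylinder(h = 120, r = 140);
translate([40, 40, 120]) cube([200, 200, 60]);
translate([60, 60, 180]) cube([160, 160, 60]);
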